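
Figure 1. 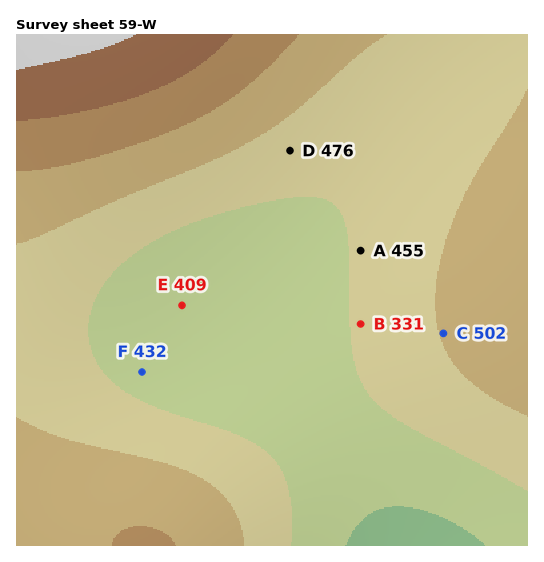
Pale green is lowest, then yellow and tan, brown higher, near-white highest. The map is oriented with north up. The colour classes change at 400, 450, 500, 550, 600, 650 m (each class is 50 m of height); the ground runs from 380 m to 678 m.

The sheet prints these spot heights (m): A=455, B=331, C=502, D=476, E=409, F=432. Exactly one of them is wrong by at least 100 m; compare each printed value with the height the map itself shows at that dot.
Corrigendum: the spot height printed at B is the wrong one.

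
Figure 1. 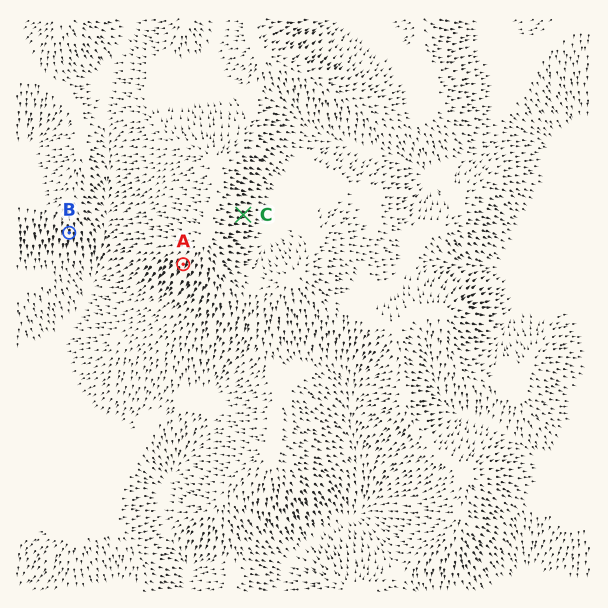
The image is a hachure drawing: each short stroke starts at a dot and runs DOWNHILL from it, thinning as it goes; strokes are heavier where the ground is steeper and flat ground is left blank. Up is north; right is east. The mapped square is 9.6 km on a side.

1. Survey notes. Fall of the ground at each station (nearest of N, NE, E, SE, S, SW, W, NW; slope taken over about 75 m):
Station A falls SW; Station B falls S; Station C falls E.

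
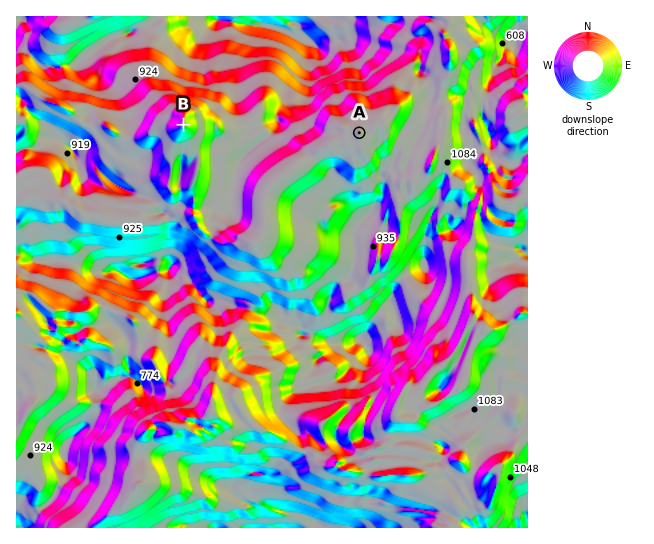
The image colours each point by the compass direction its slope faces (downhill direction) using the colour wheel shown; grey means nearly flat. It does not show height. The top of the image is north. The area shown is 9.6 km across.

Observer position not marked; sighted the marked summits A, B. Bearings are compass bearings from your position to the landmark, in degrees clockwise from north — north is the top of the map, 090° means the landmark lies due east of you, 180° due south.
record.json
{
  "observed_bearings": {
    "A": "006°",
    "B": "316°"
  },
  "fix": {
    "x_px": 343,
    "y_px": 290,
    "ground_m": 920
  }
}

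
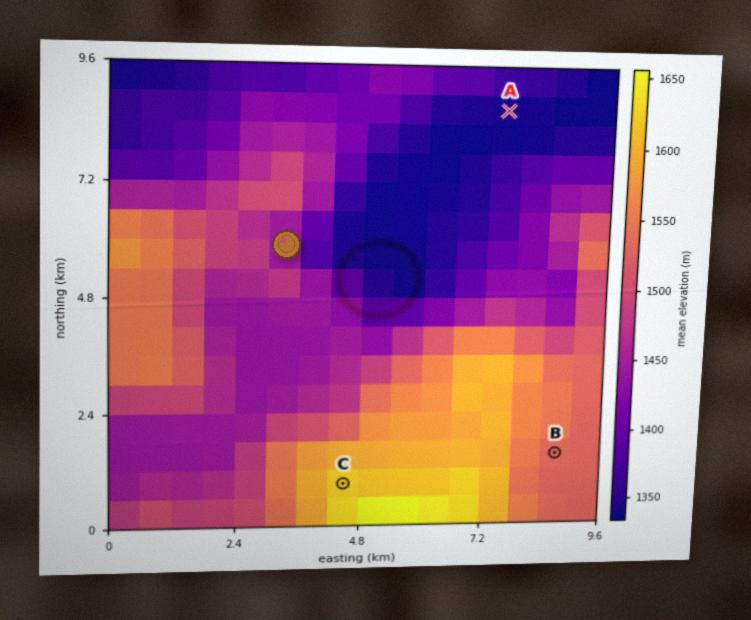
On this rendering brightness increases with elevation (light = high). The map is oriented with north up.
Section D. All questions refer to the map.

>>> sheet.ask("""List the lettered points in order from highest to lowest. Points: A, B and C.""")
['C', 'B', 'A']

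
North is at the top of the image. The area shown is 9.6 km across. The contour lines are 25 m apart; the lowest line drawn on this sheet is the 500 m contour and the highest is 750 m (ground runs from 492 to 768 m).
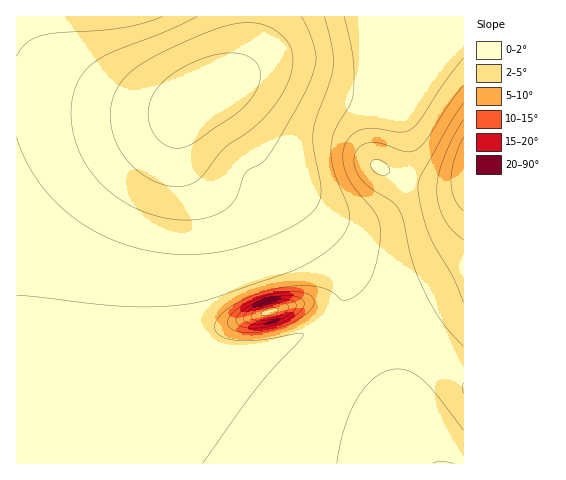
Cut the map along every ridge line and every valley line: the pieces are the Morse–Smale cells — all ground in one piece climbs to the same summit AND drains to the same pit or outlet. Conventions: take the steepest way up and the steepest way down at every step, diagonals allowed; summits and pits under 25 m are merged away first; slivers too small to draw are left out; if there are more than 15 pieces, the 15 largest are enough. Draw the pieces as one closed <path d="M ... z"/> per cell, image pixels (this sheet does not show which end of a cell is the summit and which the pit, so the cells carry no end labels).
<path d="M33 98l-17 0 1 366 447-1 0-84-44-43-44-34-20-19-61-79-19-21 63 90 5 13-2 18-14 15-17 12-20 9-32 10-24 3-24-1-18-7-9-9-6-13-3-22 0-44 4-48-2-71 4-15 11-18-19 7-30 0z"/><path d="M463 16l-446 0-1 81 41 3 86 12 30 0 22-9-12 15-6 20 2 71-4 48 0 44 2 18 7 17 9 9 9 5 19 3 32-2 38-11 32-17 19-19 2-18-10-20-46-66-22-27-38-58-18-21 39-20 10-2 20 0 18 5 44 17 23 5 22 1 9-5 9-13 16-30 8-24 9 1 17-8 9-1z"/><path d="M463 20l-9 1-17 8-9-1-8 24-16 30-12 16-6 2-22-1-23-5-44-17-18-5-20 0-10 2-39 20 18 21 40 60 27 29 61 79 20 19 44 34 43 43z"/>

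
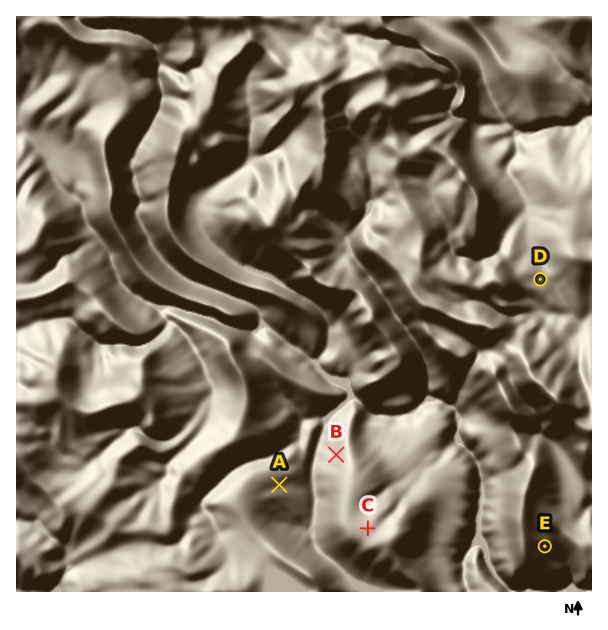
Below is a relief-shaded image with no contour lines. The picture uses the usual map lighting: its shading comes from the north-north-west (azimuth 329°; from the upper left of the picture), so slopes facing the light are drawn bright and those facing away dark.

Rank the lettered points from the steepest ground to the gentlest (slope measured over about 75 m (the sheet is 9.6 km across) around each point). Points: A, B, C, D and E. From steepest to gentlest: B E A D C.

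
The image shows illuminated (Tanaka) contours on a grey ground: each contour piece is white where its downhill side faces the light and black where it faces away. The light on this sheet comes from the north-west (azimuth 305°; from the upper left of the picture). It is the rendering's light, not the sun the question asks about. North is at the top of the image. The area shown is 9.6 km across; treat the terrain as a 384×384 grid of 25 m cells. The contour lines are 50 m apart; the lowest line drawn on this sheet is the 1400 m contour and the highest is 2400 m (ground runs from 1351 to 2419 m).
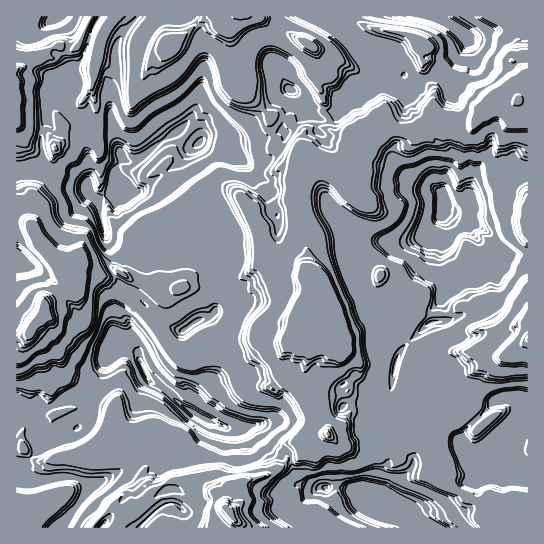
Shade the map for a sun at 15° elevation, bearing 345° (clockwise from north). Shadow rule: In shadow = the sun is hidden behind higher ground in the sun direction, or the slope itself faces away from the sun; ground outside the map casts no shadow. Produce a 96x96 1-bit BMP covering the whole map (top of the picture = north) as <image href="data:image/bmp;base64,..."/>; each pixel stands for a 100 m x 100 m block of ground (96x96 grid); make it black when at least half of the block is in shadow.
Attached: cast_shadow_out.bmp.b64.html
<image width="96" height="96" href="data:image/bmp;base64,Qk2+BAAAAAAAAD4AAAAoAAAAYAAAAGAAAAABAAEAAAAAAIAEAAATCwAAEwsAAAIAAAAAAAAA////AAAAAAAHwYcAAeAAAAN/3gAD4MOAA4AAA///+AAB4EDAAgnAD///+AAA8ABhABnAH////AAAcAA/AA/gf////AAAOAAMAA/z////4AAAHAAAAA/3////4AAADwAcAA//////AAAHn8AAAB/////8EAAP/+AAAAP////AEAAf/+AAAAB////AAABv/OAAAAAf//3gAADgAAAAAAAf/5xgAYDgAAAAAAAAPwBwO8BPAAAAAAAQOQAgP+AP4AAAAAAgeQAAf/MP+AAAAAAAcAAAf/8f+AAAAP4AAAAAf/8//AAAH//AAwAAOf8//AAAf//gAYAADP8//AAA///4AcAABj9//AAB///4AcAAAx9//gAD/n/4D8AAAf9//gAH/PnwH8AAAf///wAH+MPwD+AAAf///4Af/wPgH+AAA////8A//wAA/+AAA////8D//gAH/+AAB////8D//gQf/+IAD////+H//g4//+IAGz///+f8HA4//8MAHD9////4AAx//wMAPDJ////wAAA8wwEAMAD////wAAAAAUGAAAD////gAAAAAUCAAAE////AAAAAAMBgAAAf7//DAAAAAAAwBwAPf/+HwAAAAAAYAAQHf/8H8AAAAAAfgAAAf/8B+AAAAAAP4AAAf/4A/AAAAAAEEAAAP/g/PAAAAAAGAAAAf/QnhAAAAAAGAAAAD+4DwAAAAAACAAAAB/8AwAQAAAwCAAAAB/4AAAgAABwAAAACBvwAABgAAAwAAAAOBjAAABgAAAAAAAB+BgAAAAAAAAAAAAB8AAAAAAAAAAAAAAB4AAAAAAAAAAAAAAz4AAAAAAAAAAeAAA/wAAAAAAAAEB/gAB2AAAAAAAAAAD/zgBsAAAAAAAAAAP//4BIAAAAAAAAAAf///AAAAAAAACAAA////wAAAAAAACAAB/3//wAAAAAAAEAAD/zf/wABISAAAACAf5jf/wAAI/AAAIAA/gBf/4AAL/AAAAAA+AB//4AAf/AAAAIA8AD//8AAf/GAAAAA8Bn//8AA//OAAAAA4B3///Mw//wAAACAAB////9x//jAAACAAB////95//PgAAAAAB/////7///4AAAAAB/////73///4CAAAB/////5zv//8CAAAA/////4xP//8GAAAA+///94AH//+HAAAAOB5//YAO//+PCAAAEAB//4AP//+f3AAAAAB//oAP//+/3AAAAAA/BIAff///zAIAAAAeBIB+f///wAcAAAAABMD+f///wA/AAAAABYD8H///wB/AAAAAJMB8D/+wABvgAAAABeB8B/+gI7vgAAAABfg8Af+AP/PwAAAABPwcD/+AP+PwAMAABP+cD/+AP8zwAOAADf+MD/+AP9xwCfAAAP+MB/+Af/xgAPAAQD+OAf+Of/wAAnAAAA+GAH+//3wAH+gAAAHGADw//vwAf2gAAADHABx/8MAA/ADAAABHAB7/8IAB+AHsAABDgA//8AAD8AH8AABjgAeD8AAHAAP+AMAhwAMD8AAAAAO8AMAw4AAHMAAAAAcwA="/>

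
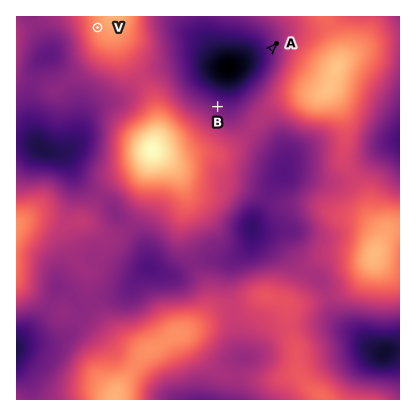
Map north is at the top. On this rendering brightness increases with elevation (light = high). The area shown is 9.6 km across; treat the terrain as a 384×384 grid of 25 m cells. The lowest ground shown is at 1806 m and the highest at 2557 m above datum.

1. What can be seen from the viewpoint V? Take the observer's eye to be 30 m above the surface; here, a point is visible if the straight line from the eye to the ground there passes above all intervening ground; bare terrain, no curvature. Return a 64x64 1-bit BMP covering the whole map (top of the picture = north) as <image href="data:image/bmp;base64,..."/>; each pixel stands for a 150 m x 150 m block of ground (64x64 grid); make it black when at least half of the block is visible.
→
<image width="64" height="64" href="data:image/bmp;base64,Qk0+AgAAAAAAAD4AAAAoAAAAQAAAAEAAAAABAAEAAAAAAAACAAATCwAAEwsAAAIAAAAAAAAA////AAAAAAD+B4AAAAAAAP+P4AAAAAAAf//gAAAAAAA//+AAAAAAAB//4AAAAAAAD//wAAAAAAAD//AAAAAAAAH/+AAAAAAAAP/+AAAAAAAA//+AAAAAAAB//8AAAAAAAD//gAAAAAAAP/8AAAAAAAH//gAAAAAAA//4AAAAAAABn/AAAAAAAAAP4AAAAAAAAAOAAAAABgAAAQAAAAAHgGAAAAAAAA+A4A4AAAAAD8DADwAAAAAfwMAGAAAAAB/gAAYAAAAAP+AAAwAAAAB/8AADgAAAAH/4AAOAAAAAP/gAA4AAAAA//MOHgAAAAH/8//8AAAAAf/7//wAAAAD////+AAAAAP////4AAAAB/////gAAAAH////+AAAAAP/8//wAAAAA//j//gAAAAA/8P//AAAAAB+A//+AAAAAHgD//8AAAAAOAP//8AAAAA4A///8AGAABgDz//4D+AACAOH//wP4AAAAwf//x8AAAADB////AAAAAMP///wAAAAAx///+AAAgADj///gAAGAAPPwD8AAA8AA//AHAAAD4AD/8AAAAAHwAP/gAAAAAPAA/+AAAAAAeAD/4AAAAAAYAP/AAAAAAAAA/8AAAAAAAAD/wAAAAAAAAP+AAAAAAAAA/wYAAAAAAAD/jwAAAAAAAP//AAAAAAAA//8AAAAAAAD//wAAAAAAAA=="/>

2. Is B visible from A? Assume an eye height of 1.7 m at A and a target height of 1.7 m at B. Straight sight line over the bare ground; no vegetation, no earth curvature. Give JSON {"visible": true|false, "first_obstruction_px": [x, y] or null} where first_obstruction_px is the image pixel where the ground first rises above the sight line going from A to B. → {"visible": true, "first_obstruction_px": null}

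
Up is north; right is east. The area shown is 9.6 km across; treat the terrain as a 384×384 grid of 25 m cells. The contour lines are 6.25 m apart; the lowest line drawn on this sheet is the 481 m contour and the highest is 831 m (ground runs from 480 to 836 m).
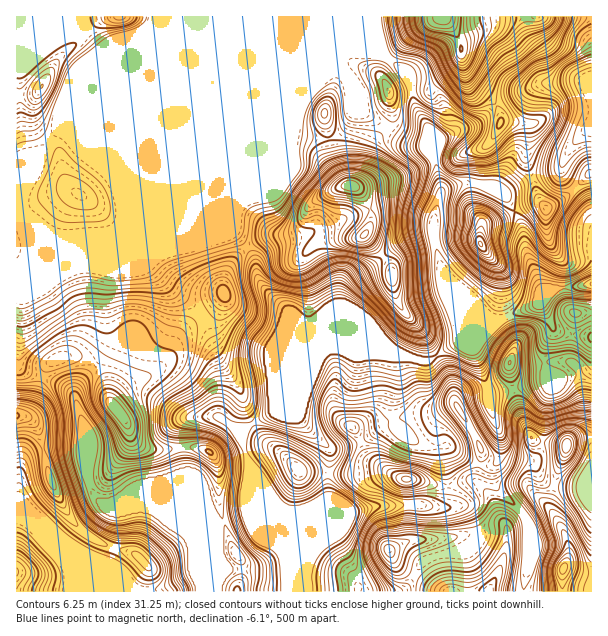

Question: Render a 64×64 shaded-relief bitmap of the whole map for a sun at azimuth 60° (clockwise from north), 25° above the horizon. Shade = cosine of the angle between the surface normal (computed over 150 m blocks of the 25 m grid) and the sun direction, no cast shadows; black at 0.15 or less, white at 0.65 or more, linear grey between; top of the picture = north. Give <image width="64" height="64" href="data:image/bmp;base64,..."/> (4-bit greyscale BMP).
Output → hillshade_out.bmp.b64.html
<image width="64" height="64" href="data:image/bmp;base64,Qk12CAAAAAAAAHYAAAAoAAAAQAAAAEAAAAABAAQAAAAAAAAIAAATCwAAEwsAABAAAAAAAAAAAAAAABEREQAiIiIAMzMzAERERABVVVUAZmZmAHd3dwCIiIgAmZmZAKqqqgC7u7sAzMzMAN3d3QDu7u4A////AJqqmYiIiId4m9uYh5q6qYiGZniGRGdneJmYmrqGMmmpmqqpiIiIdnm8yoiIiqqpiHZmeHU0aIeJmpiKu5Yiaaqru6mIiIdmes3JiIiJq7mIh2eIYySJmImZmHm7liJqu7vLqIiIdmebzbmIh4q7uYiHd4dCJpqYiZmIeKunM2q8zLqYh3d3ibzcuYiHnMuoiIiIhjJIqYiIiIh3q6hTWc27qYh2eaqrzcuoiIi9uYiIiIh1M2mpmZmIiHebqEJazaqYhmi8y6vMupiIicyYiIiIiHVEiqqqqpmYd5unMmvdmYdmjO7KqruYiIiK24iIiIiIhlaKqruqmZh3m6UknNyIdle+7KmZmYiIiJvKiIiIiIiHZ4maqpmZh3irczasy4hlWu/JiIiIiIiIm8mIiHeIiIZWd3iIiIh3eahDaby6d1R8/qiIiIiIiIibuYiGZ4iHVEZlVnd3h3eJhUaKu6l2Ra/8h4iIiIiIh4u5iGVXiYVEZlRWeIiHeIhkaJmqmHZHz+uHeIiIiIiGi8qHVGeZhlZ2VWiqqYeJmGZ5iJqYdljv2nZ3d3eIh2WMyoZVaKqXZ3Zoq8y5iImYdnh3iZlmau/JdmZmd4h2Ra3adVaKu6dmd5q8u6mIeJl2Z3VpqmZ77rl2VWeJmHZp3tlmaKu7l1Z5q7qpmYZXqnVXdVm7ZnvtuXVEaauqmazuuGeKu7l1RomqqYiIdVnLY0eGasxni925dCR6vLu7zdyXeau7l1RXmqmIh4dUbNpBSaiLzHic3bhSJYvMy7u7qYiau6l1RHmqmYh3dkWe2CJ8yZvMmb3ttzE3rMy6qZmHeJupiGRXmqqZiId1R862Nb7amrurze2lImq7u6mIiHZoq5iIZWiqmZmIh2Vq3ZZYztqZqrvN3IQ1m7qpmIiIdmm7mIh1eamZmZiIZYzclnnNyoiau7u6dVeaqZmIiJh3isuYiHZ5qZmamJl2nNuGebypiImZmZh2aJmZiIiZmHeby5iIh3mpmZqYmXes23Vpu5iIiYiIiHd4mZmIiZmZiKzLmIiHeaqZmZmZeL3JVGrLmIeJd3iIiImZmYiJmZmJvMqIiIiJqZmZmZiJvLhUa9yYiKuIiIiZmZmIiImZmZq8uoiIiImYiIiHZ4q7l1Rq3Kmau4iIiZmZiIiIiZmYmru5iIiIiIiIh1NGq7mHZWrdupqqmIiImZmIiImZmZiaq6mYiIiIiIh0EUnMqYh2ad26iJmYiIiJmYiImZmZmImqqqmIiIiIiEACjf2oiIiJzLl3iJiIiImZiImZmZmIiJq7uYiIiIiFABff/aiIiJq7p2eIiIiIiZmZmZmZiId4m8y5h3iIh0AAW//7mIh3iaqGaJqIiIiJmZmZqZiId3ms3KdVaIh0EAOd/9qIh2eJqoeKu4iIiImZmZmZiId3ic3aZDRoh1IAJq7/yYh2Vnm6iIqriIiIiZmZmZiIiIiKzbYyNXiHQhJHvv/Jh1Q0erqGaJmIiIiJmYiIiIiIiJq8lCJGiIdCI1i//7h1IRWtyWRXiIiIiIiIiIiIiIiJmbqENGeIhkI0ac//t1IAOe63RGmZiIiIiIiIiIiIiImZmXVFZ4h1MkaK3/6mMAKO/ZU1m6qIiIiIiIiIiIiIiImIZVZniHVEaKzf/pUQFt/bhEi7qYiIiIiIiIiIiIiIiIdlZneIdmaKvO/8hCFJ3cpzWcupiIiIiIiIiIiIiIiIh2d3d4h3d4rN7+uFM1i8ymNau6mIiIiIiIiIiIiIiIiHeIdmd3d3ec3v24UzWc3JVGm7qYiIiIiJmYiIiIiIiIiJh1V3ZmZ5ze7LhTR73bdVerupiIiIiJmYiIiIiIiIiImHVWZmZnrN3cuWVpvLllaaupmIiIiJmZiIiIiIiIiIiIdlVVZnm8zMzKdXmph2V6upiIiIiImZmIiIiIiIiIiIiHZVV4q8zMzcplaIh2Zou6h3iIiImZmIiIiIiIiIiIiIh1Vnm8zM3dyVRmZmZnm7l3eIiImZmIiIiIiIiIiIiIiHVnirzN3d3IRFVWd2ebuXd4iIiZiIiIiIiIiIiIiIiIdniau8zMzLdEZmeIeJqpiIiIiJiIiIiIiIiIiIiIiIh3iZqqqqu7mGVmeJmHmqqZmIiJiIiIiIiIiIiIiIiIiHd4mZmZmaqYZmZniYeJqpmYiJmIiIiIiIiIiIiIiIiIdmiamZiJq5ZWZVZ5iImrqZeImYiIiIiIiIiIiIiIiIh2aKqZh4m6dFZUVnmpmru5l3iZiIiIiIiIiIiIiIiIiHZpuph2erhVdSNnirqqvMqXeKmIiIiIiIiIiIiIiIiIh3m6iGaKp1diFYibu6q8ypd4qpiIiIiIiIiIiIiIiIiIiamHZound0Anmau6qqu6mHiqqIiIiIiIiIiIiIiIiIiImYdnrJd1EDiqqqqZq7mIiJqpiIiIiIiIiIiIiIiIiIiIh3m7h2MASaqpmZiaqIiIiamIiIiIiIiIiIiIiIiIiIiIiqh2QQBqupiJiImYiIiImZiIiIiIiIiIiIiIiIiIiIiZdlQgAnq6mImIiZiIiIiImYiIiIiIiIiIiIiIiIiIiIhUMgAEirqYmYiaqZiIiIiIiIiIiIiIiIiIiIiIiIiIh0IQATaaqZmZiJq6mIiIiIh3eIiIiIiIiIiIiIiIiIiGMQAlaKqpmZh4m7qYiIiIh3ZnmYiIiIiIiIiIiIiIiIYxADZ5u6mZmHirup"/>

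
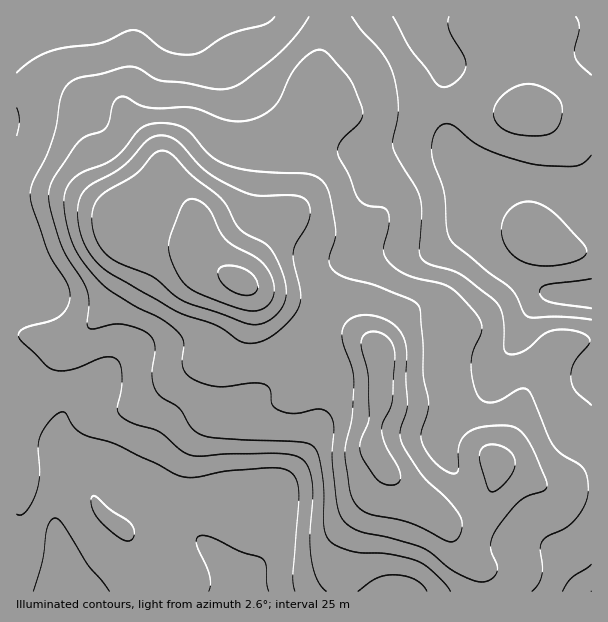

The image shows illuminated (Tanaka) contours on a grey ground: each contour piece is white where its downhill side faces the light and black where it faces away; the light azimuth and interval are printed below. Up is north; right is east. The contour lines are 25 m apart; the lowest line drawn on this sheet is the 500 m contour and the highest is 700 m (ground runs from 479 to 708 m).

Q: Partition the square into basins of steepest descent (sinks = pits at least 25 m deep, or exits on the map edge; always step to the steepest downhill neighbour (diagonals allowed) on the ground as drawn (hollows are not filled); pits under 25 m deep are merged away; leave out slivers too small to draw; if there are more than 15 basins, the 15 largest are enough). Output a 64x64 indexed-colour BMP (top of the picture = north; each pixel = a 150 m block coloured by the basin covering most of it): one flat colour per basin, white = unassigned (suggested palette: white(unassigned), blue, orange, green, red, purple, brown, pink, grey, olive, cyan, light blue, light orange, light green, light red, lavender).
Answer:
<image width="64" height="64" href="data:image/bmp;base64,Qk12CAAAAAAAAHYAAAAoAAAAQAAAAEAAAAABAAQAAAAAAAAIAAATCwAAEwsAABAAAAAAAAAA////ALR3HwAOf/8ALKAsACgn1gC9Z5QAS1aMAMJ34wB/f38AIr28AM++FwDox64AeLv/AIrfmACWmP8A1bDFAEREREREREQzMzMzMzMzMzMzM0REREREREREVVVVVVVVRERERERERDMzMzMzMzMzMzMzRERERERERERVVVVVVVVERERERERDMzMzMzMzMzMzMzNERERERERERVVVVVVVVUREREREREMzMzMzMzMzMzMzMzRERERERERVVVVVVVVVREREREREQzMzMzMzMzMzMzMzNERERERERFVVVVVVVVVERERERERDMzMzMzMzMzMzMzM0RERERERFVVVVVVVVVURERERERDMzMzMzMzMzMzMzMzNERERERFVVVVVVVVVVRERERERDMzMzMzMzMzMzMzMzM0REREREVVVVVVVVVVVERERERDMzMzMzMzMzMzMzMzMzNEREREERVVVVVVVVVURERERDMzMzMzMzMzMzMzMzMzM0REREERERVVVVVVVVREREREMzMzMzMzMzMzMzMzMzMzNERBERERFVVVVVVVVEREREMzMzMzMzMzMzMzMzMzMzM0RBERERERVVVVEREUREREQzMzMzMzMzMzMzMzMzMzMzNBERERERFVVRERERRERERDMzMzMzMzMzMzMzMzMzMzMxEREREREVURERERFEREREMzMzMzMzMzMzMzMzMzMzMzEREREREREREREREUREREQzMzMzMzMzMzMzMzMzMzMzERERERERERERERERREREREMzMzMzMzMzMzMzMzMzMzMRERERERERERERERFEREREQzMzMzMzMzMzMzMzMzMzMxEREREREREREREREURERERDMzMzMzMzMzMzMzMzMzMzERERERERERERERERREREREQzMzMzMzMzMzMzMzMzMzMRERERERERERERERFERERERERDMzMzMzMzMzMzMzMzMxEREREREREREREREURERERERERDMzMzMzMzMzMzMzMzERERERERERERERERREREREREREQzMzMzMzMzMzMzMzMRERERERERERERERFEREREREREREMzMzMzMzMzMzMzMxEREREREREREREREUREREREREREREMzMzMzMzMzMzMzERERERERERERERERREREREREREREREMzMzMzMzMzMzMRERERERERERERERFEREREREREREREREMzMzMzMzMzMxEREREREREREREREURERERERERERERERDMzMzMzMzMzERERERERERERERERIiIiJEREREREREREQzMzMzMzMxEREREREREREREREREiIiIiRERERERERERDMzMzMzMRERERERERERERERERESIiIiIkREREREREREQzMzMzERERERERERERERERERERIiIiIiJERERERERERDMzMxEREREREREREREREREREREiIiIiIkREREREREREMzERERERERERERERERERERERESIiIiIiJEREREREREQxERERERERERERERERERERERERIiIiIiIiREREREREQREREREREREREREREREREREREREiIiIiIiJEREREREIiERERERERERERERERERERERERESIiIiIiIiREREREIiIRERERERERERERERERERERERERIiIiIiIiJEREREIiIiEREREREREREREREREREREREREiIiIiIiIkREQiIiIiIRERERERERERERERERERERERESIiIiIiIiIiIiIiIiIiERERERERERERERERERERERERIiIiIiIiIiIiIiIiIiIhEREREREREREREREREREREREiIiIiIiIiIiIiIiIiIiIRERERERERERERERERERERESIiIiIiIiIiIiIiIiIiIhERERERERERERERERERERERIiIiIiIiIiIiIiIiIiIiEREREREREREREREREREREREiIiIiIiIiIiIiIiIiIiIRERERERERERERERERERERESIiIiIiIiIiIiIiIiIiIhERERERERERERERERERERERIiIiIiIiIiIiIiIiIiIiEREREREREREREREREREREREiIiIiIiIiIiIiIiIiIiIRERERERERERERERERERERESIiIiIiIiIiIiIiIiIiIhERERERERERERERERERERERIiIiIiIiIiIiIiIiIiIiEREREREREREREREREREREREiIiIiIiIiIiIiIiIiIiIhERERERERERERERERERERESIiIiIiIiIiIiIiIiIiIiIRERERERERERERERERERERIiIiIiIiIiIiIiIiIiIiIiEREREREREREREREREREREiIiIiIiIiIiIiIiIiIiIiIRERERERERERERERERERESIiIiIiIiIiIiIiIiIiIiIhERERERERERERERERERERIiIiIiIiIiIiIiIiIiIiIiEREREREREREREREREREREiIiIiIiIiIiIiIiIiIiIiIRERERERERERERERERERESIiIiIiIiIiIiIiIiIiIiIhERERERERERERERERERERIiIiIiIiIiIiIiIiIiIiIiIREREREREREREREREREREiIiIiIiIiIiIiIiIiIiIiIhERERERERERERERERERESIiIiIiIiIiIiIiIiIiIiIiERERERERERERERERERERIiIiIiIiIiIiIiIiIiIiIiIREREREREREREREREREREiIiIiIiIiIiIiIiIiIiIiIiERERERERERERERERERESIiIiIiIiIiIiIiIiIiIiIiIRERERERERERERERERER"/>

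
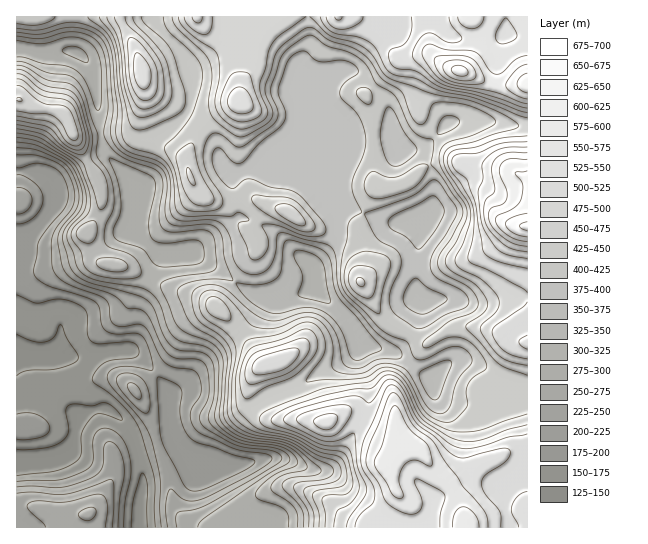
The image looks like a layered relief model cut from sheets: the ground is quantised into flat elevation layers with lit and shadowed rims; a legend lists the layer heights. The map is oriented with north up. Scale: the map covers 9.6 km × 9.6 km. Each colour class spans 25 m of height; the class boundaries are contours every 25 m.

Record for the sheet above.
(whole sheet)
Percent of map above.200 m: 88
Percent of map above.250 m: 81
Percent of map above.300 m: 75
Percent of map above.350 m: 66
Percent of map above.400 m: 49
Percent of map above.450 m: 29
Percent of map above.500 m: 18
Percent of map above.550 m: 7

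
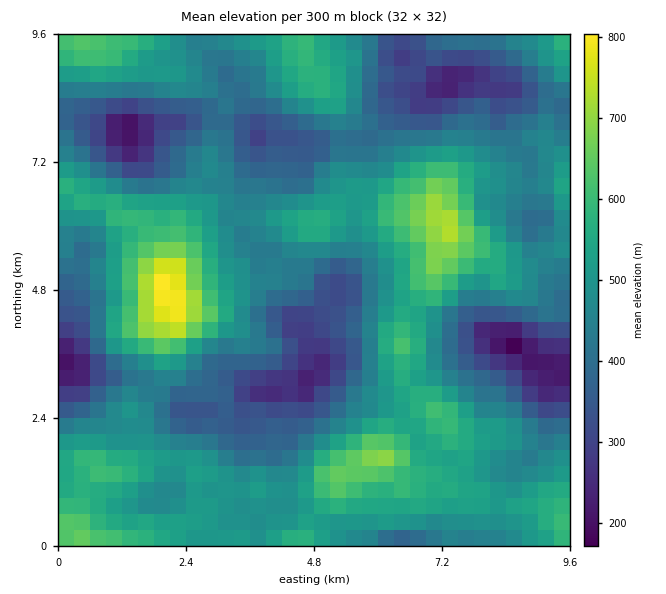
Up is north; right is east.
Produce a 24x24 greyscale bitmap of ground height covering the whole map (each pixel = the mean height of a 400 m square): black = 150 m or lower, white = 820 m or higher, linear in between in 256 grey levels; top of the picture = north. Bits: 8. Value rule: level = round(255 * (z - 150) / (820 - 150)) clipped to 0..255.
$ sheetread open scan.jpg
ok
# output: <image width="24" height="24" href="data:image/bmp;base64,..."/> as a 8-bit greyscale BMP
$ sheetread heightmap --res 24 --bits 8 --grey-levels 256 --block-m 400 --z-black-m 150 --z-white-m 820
<image width="24" height="24" href="data:image/bmp;base64,Qk12BgAAAAAAADYEAAAoAAAAGAAAABgAAAABAAgAAAAAAEACAAATCwAAEwsAAAABAAAAAAAAAAAAAAEBAQACAgIAAwMDAAQEBAAFBQUABgYGAAcHBwAICAgACQkJAAoKCgALCwsADAwMAA0NDQAODg4ADw8PABAQEAAREREAEhISABMTEwAUFBQAFRUVABYWFgAXFxcAGBgYABkZGQAaGhoAGxsbABwcHAAdHR0AHh4eAB8fHwAgICAAISEhACIiIgAjIyMAJCQkACUlJQAmJiYAJycnACgoKAApKSkAKioqACsrKwAsLCwALS0tAC4uLgAvLy8AMDAwADExMQAyMjIAMzMzADQ0NAA1NTUANjY2ADc3NwA4ODgAOTk5ADo6OgA7OzsAPDw8AD09PQA+Pj4APz8/AEBAQABBQUEAQkJCAENDQwBEREQARUVFAEZGRgBHR0cASEhIAElJSQBKSkoAS0tLAExMTABNTU0ATk5OAE9PTwBQUFAAUVFRAFJSUgBTU1MAVFRUAFVVVQBWVlYAV1dXAFhYWABZWVkAWlpaAFtbWwBcXFwAXV1dAF5eXgBfX18AYGBgAGFhYQBiYmIAY2NjAGRkZABlZWUAZmZmAGdnZwBoaGgAaWlpAGpqagBra2sAbGxsAG1tbQBubm4Ab29vAHBwcABxcXEAcnJyAHNzcwB0dHQAdXV1AHZ2dgB3d3cAeHh4AHl5eQB6enoAe3t7AHx8fAB9fX0Afn5+AH9/fwCAgIAAgYGBAIKCggCDg4MAhISEAIWFhQCGhoYAh4eHAIiIiACJiYkAioqKAIuLiwCMjIwAjY2NAI6OjgCPj48AkJCQAJGRkQCSkpIAk5OTAJSUlACVlZUAlpaWAJeXlwCYmJgAmZmZAJqamgCbm5sAnJycAJ2dnQCenp4An5+fAKCgoAChoaEAoqKiAKOjowCkpKQApaWlAKampgCnp6cAqKioAKmpqQCqqqoAq6urAKysrACtra0Arq6uAK+vrwCwsLAAsbGxALKysgCzs7MAtLS0ALW1tQC2trYAt7e3ALi4uAC5ubkAurq6ALu7uwC8vLwAvb29AL6+vgC/v78AwMDAAMHBwQDCwsIAw8PDAMTExADFxcUAxsbGAMfHxwDIyMgAycnJAMrKygDLy8sAzMzMAM3NzQDOzs4Az8/PANDQ0ADR0dEA0tLSANPT0wDU1NQA1dXVANbW1gDX19cA2NjYANnZ2QDa2toA29vbANzc3ADd3d0A3t7eAN/f3wDg4OAA4eHhAOLi4gDj4+MA5OTkAOXl5QDm5uYA5+fnAOjo6ADp6ekA6urqAOvr6wDs7OwA7e3tAO7u7gDv7+8A8PDwAPHx8QDy8vIA8/PzAPT09AD19fUA9vb2APf39wD4+PgA+fn5APr6+gD7+/sA/Pz8AP39/QD+/v4A////ALq4raOck4qHioOVnox/eWVganZxdX+Oo7KnlYyFh4yHf4B/i5SRj5WQioeLho6Yp52gmIt6eYqFg4t/jayxpJ+km5qUi4eVnJqqq6CNhZCGdnx0hrS+vrimnpeNe3V7iJWdkI6Hf35sW1lZb5OuwcSmk5iThXlvd3N5e313XFRUSk1UVGmCl5+XoaiUjoBkYUpZdYJwTklPRD89OkpoeYmZrKF9cmM9PSg3V2prZFtYPCkqIDVTc46cknpjWz8iHxQsVW+GiWtVUlBALCRAapSfgmFNNyYXGiNHhKS8vJZzdGtQMzRGaqKrgFo2GAwoLkFUkbvd7cqjgGA+NkBNbZeehVw9MThPVExahbTq9tGjhmhVT0FBZIaYn4Jla3VtYldnjLrt8b+Zg3NuaEdDZIKlvKqKlYlzaGhkibDO2reMemtucGlfcIuhx8Ssnoh2d3BqjaOws6OJcHKAk5OAhp2yzdi3lXJleYiKoqeipJV+dXuMmJqMjq6+1dSegGlbeZyckoB7goF4bm9qc4aLjKOzy76RfXJui495XENLXXN1YlpYVXV/fIWfr62VgnRvi25UMB86V2xxU0ZOS1RnYm98hox+c2hwfVlDIBUuPlFkTTpIT1xnYFlbV2dnXGZ0a1RNOzJESU9iWVRneYuEXko+NkRTRkpbXnN4dG92fHZpXm2KnKGOYUM4JyEsMTZVapqjoZOIhnViaXKVpZ6MZ0Y6Oy4vQVBwirK2rqaUgXByfYuZqpeFbUI8U1pcX3GBnA=="/>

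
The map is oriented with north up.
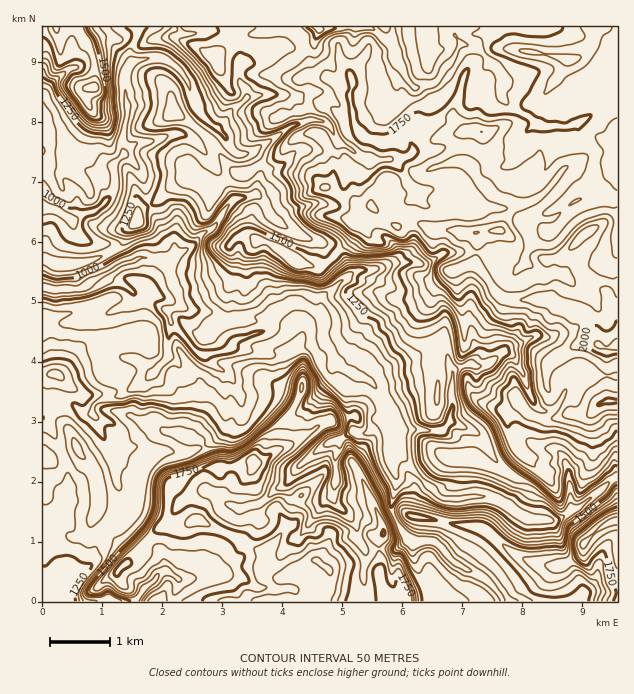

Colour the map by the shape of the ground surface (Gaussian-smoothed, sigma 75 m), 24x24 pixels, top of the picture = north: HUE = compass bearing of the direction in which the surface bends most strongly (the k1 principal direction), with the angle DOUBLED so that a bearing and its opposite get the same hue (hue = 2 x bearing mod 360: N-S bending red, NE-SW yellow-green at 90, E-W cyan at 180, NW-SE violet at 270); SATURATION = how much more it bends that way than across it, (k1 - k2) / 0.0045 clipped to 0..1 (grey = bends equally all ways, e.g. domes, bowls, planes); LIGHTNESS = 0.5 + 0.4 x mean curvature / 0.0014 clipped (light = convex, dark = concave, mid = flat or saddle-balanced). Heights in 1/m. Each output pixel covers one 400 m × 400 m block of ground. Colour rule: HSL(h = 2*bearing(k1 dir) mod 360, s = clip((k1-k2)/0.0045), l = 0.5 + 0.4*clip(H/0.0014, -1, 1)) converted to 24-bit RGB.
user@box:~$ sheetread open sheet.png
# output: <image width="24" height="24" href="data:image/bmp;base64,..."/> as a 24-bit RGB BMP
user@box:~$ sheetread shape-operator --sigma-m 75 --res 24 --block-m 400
<image width="24" height="24" href="data:image/bmp;base64,Qk32BgAAAAAAADYAAAAoAAAAGAAAABgAAAABABgAAAAAAMAGAAATCwAAEwsAAAAAAAAAAAAAbo+NFFes/zWAePsQCnMyxUK+X7F3YXa1tUSOvG1Fi2tTrJ53ZpZYODl0qtmalEfVcYSciaO7pTOHej9Bl3ZKi6BIGiowlbdTin9yMVxCJYh699TkVUW0bIsxZpNkcF9ZX412abyNn4LEp7TGrp7DLlWjre6hdB+XhcuDOw0UiUpDcJqqs8/j0Knr6FZdKKuZjXidnYCkNYRqJ5VK7ZnCn2+MbntbYqOtfMfMzIGdIGxGwpiAr3hjrCamnPJaLQkGPRIJeq58iMu+lOnZV2eHQBdb9tXiLGCiYIhdlmyRhKd5N2NdozI30p57vdHiToiUbU47YLae2ayhKJt3hh5Uo9RMgwCv1Ob30eX6o7Hqv9fkShkmJhwNDjADL3o49Nb1jZxzVWNup8SGWVJ0KDFy7uPBa3A8dztDrKZYE5spz0GGs6IzORdm3vjTCQ85za4+LBAHMDELKh0JckIxfEBer/q7F4IABl0DbbKSVKWMZcCccWCDHo11peCI1Zzw083y6M7tvoVxCCsT67SsAA3X1fDFGw4nkx5Ty6myjI7JfJvUtTCevu/ajCG+2Jd7H2Z6pkGrvua/ajt6j1xnkHRXW30vJ5YbJ2UkuFeS87ze6K3qDEUGCZkAxTFTLSJRVYq9seDjvoK7TxZPyuu8oHRDUyNAma90aDqoUK9lsqlReDCBhaTTrsjYlanMv5uia0ZnHT4ywYFLzY926tP4j5L1OsJsTS5dl1EyXLgMYhIidjVvutaFeIXLpYnNsZ7UlUqBlpZPesdvLM7HTZw0iWZIb0o6lHpWhmmVckRwLVxD/daxGZ5dbShPvUVpYzJyb5+L5NCXERq8nbrl3erNlgyYQrlXW5Wdvqnhw8fidJytYkxanHlvIFAvtY9tg8SnfTeOlrPFdJa71P3OkjCUZz9NakpSTVRqkaKGzadsAK8dGkw/3GxizSuHooxrWXFRb2szjY9hqGaBh2qOjGJ+sMidGdW1axolLnssZn4+jWJSkb0yeitZilpucFlykmWLcqtZYC+C6piTL3kuDCgLdst6zHasr13AoabalKZkeX1TW4tZiIOkyc+2Nxt1pIW7snKMVItGM2lDraiQakWFl192iFdtZoljvqKKHDZI0M5UtleNWp6QV4AyYI48UrZYj4NfwkF3nF3P0ZjZSZGXuIhTJClog05KsIx0rqmAQnBBQUseSz4Zamy3nZfKiKTFrnqjsDOoVM5Cc6uzqbneo6/am8bTn1OqWYGmo30fT40XDSwHwY1Fv6ijUytvl26br4dbl4JKbDBJtV5gve7MBS4WPFgYlDtUdZXB0ZXitJjjddukU2RNeHBDf2hEZ5tiXpCCiNDTo3XV8GTPWnEVSVgZLV5IXCyJ89jrrZHPiMLt1O73xDDP7jW0uop0GXQUJywNLJYTtZkkknFSgphkRKm4snLKsaV0Tndsq4eEZipwkXTY9dbsdMvOKCpWKNoRFqdTy+vCoDo3LAcPkjQndsTLotXRqYvbapPio7bcl7zYq5DQiLvPZ0phNWBO4qXBgFjMdTQfXrM5E08txcOA42bGWzeOsdKOC3NKkacfbydZh0WyeuNHV8GcvY+3b5VtV356g3VedW1Ven1Fu12RrHO9XH1sTX1IgWs9gKm6fLWwS0etQtliYClcypi6m87Ix17RfYvQRFqCa5C02+zuV52sSnma17TPpkCubJRifnNngbyUeVdoX4FRwoKfXH5vj2Rzm3N2kXVlj3hDF2heb5O5r8W8nFZ6SMh7dhsYwlfLLpw5mpNDtmdQVzYfbnsjR45GtFVmu7d2iGZSZ4OAnnqYXZuBpmysgmebclJ9mjNBt+Z7DCB1w7IlTGwaRtZaXB5Lt2+LLqwXCuFEc+mKlCR3m9fRoH7Ca2Sfe3Wkf4HEs7HgY3SrVYhqi3lVc1aBg5ihVylZz8GG1/fUCAwrqm1s2vLZQRFNtW0+Ocuxu7HbvFjZcyq0f8l5eIVhUHBplIW6Xl+WialScnZEjUJhrmuRf5aUZ5F+XotnFjxm2vHw8efaDAgrlr2r1suCNhE40urCSSeId6Q0y5diSayomb2AboeWbZ6PajAfMI82v41+bpCCUV5vko1kpIJzbIJkdHF+RLDcFHgT6taCDBQpZ4gcKgkPeMKww+G1PmR7WZZeXY9Zk1WnnL11tn2HPSd0uZV+V7GZU79blTx4rlJ2V8DJiazTqoS+Xnd4b9DNd9qCkzSMPzW0iV3UaV7fPtA/pFpSjG6YeZqbf76QEUVmv909xlEnUBRaprmSn5+CXz54WKCIY8FzkH5KbV9MpmVfeGaa"/>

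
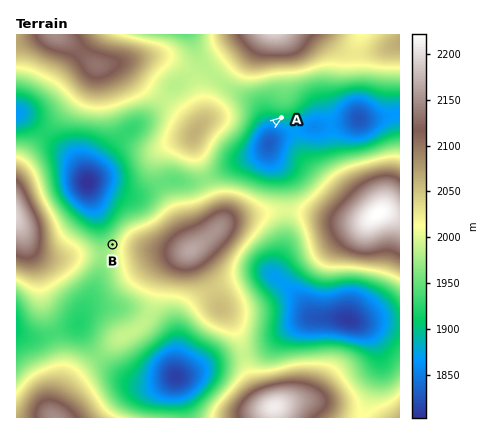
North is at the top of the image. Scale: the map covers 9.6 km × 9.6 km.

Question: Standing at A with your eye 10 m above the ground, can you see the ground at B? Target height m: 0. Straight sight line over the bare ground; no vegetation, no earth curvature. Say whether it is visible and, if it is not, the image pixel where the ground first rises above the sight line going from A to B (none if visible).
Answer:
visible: false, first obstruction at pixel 223 161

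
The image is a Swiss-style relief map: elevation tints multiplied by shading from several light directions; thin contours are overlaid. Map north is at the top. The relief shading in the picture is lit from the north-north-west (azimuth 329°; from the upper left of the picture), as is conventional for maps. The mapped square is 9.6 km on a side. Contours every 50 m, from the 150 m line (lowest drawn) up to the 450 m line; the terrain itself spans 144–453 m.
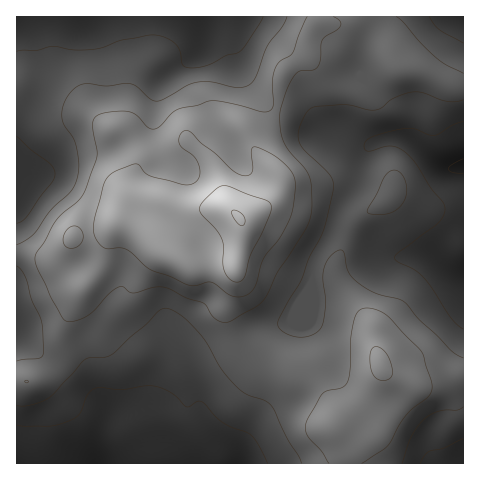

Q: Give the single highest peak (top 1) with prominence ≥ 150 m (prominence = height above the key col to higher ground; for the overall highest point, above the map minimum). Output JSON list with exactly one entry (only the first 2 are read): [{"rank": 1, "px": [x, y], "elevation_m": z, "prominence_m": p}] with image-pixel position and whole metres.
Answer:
[{"rank": 1, "px": [239, 218], "elevation_m": 453, "prominence_m": 309}]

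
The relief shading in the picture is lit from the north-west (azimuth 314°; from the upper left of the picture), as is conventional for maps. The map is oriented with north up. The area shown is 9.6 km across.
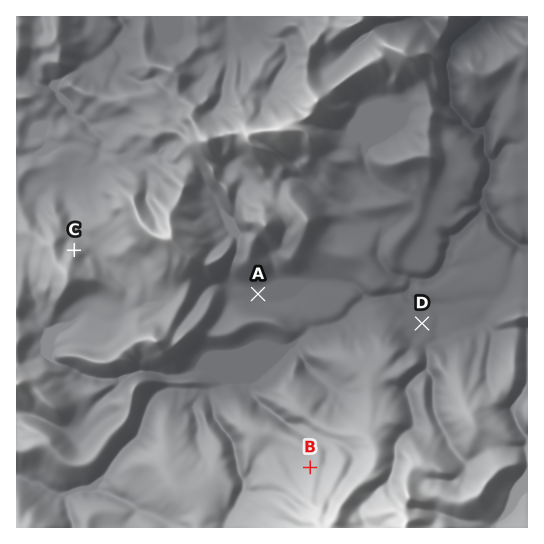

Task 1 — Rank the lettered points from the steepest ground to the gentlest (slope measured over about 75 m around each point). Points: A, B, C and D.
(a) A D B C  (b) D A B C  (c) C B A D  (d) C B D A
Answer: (d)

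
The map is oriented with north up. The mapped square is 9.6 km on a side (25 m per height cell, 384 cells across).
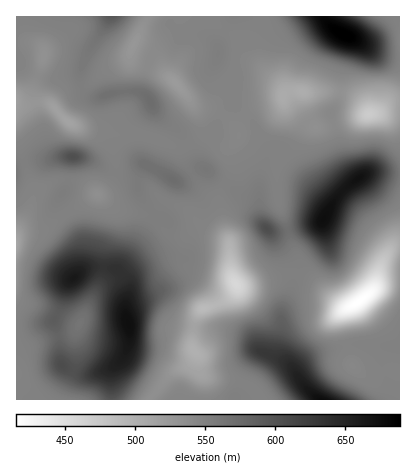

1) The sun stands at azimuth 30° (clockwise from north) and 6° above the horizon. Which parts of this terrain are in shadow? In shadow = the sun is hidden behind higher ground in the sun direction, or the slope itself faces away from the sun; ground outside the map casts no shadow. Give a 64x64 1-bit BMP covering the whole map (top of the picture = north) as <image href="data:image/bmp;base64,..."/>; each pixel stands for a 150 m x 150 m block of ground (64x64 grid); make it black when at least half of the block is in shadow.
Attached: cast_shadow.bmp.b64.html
<image width="64" height="64" href="data:image/bmp;base64,Qk0+AgAAAAAAAD4AAAAoAAAAQAAAAEAAAAABAAEAAAAAAAACAAATCwAAEwsAAAIAAAAAAAAA////AAAAAAAAfgAAAD+AAAB+AAAAfwAAA/4AAAD8AAAHAAAAA/gAAAIAAAAH8AAAAAAAAAfgAAAAAAAAB8AAAAAAAAAHAAAAAAAAAAAAAAAAAAAAAAAAAAAAAAAAAAAAAAAAAAAAAAAAAAAAAAAAAAAAAAAAAAAAAAAAAAAAAAAOAAAAAAAAAB+AAAAAAAAAH4AAAAAAAgAPAAAABgAABAAAAAAPAAAOAAAAAA+AAAYAAAAADwBwAAAAAAAGAfgAAAAAAAQD8AAAAAAAAAPwAAAAAAABg/AAAAAAAAPD4AAAAAAAH8PgAAAAAAANgcAAAAAAAAAAAAAAAAAAAAAAAAAAAAAAAAAAAAAAAAAAAAAAAAAAAAAAAAAAAAAAAAAAAAAAAAAAAAAAAAAAAAAAAAAAAAAAAAAAAcAAAAAAAAABwAAAAAAAAAAAAAAAAAAAAAAAAAAAAAAAAAAAAAAAAAAAAAAAAAAAAAAAAAAAAAAAAAAAAAAAAAAAAAAAAAAAAMAAAAAAAAAAgAAAAAAAAAAAAAAAAAAAAAAAAAAA4AAAAAAAAAP/wAAAAAAAA//gAAAAAAAD//gAAAAAAAP/+AAAAAAAA//4AAAAAAAD//AAAAAAAAP/4AAAAAAAB/+AAAAAAAAH/AAAAAAAAAfwAAAAAAAAB+AAAAAAAAAHwAAAAAAAAAfAAA=="/>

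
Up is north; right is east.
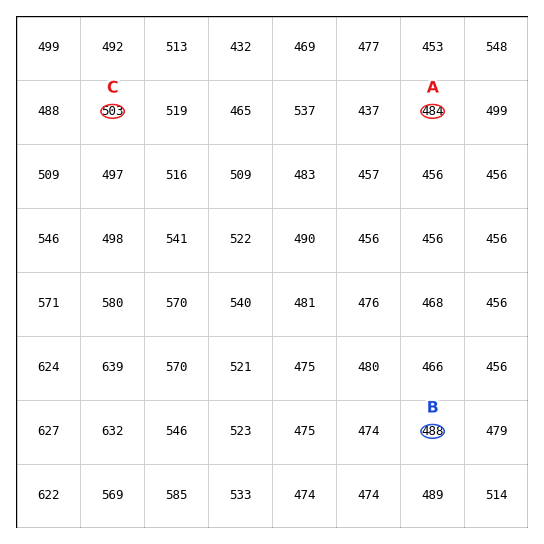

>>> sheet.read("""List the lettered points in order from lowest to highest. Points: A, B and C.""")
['A', 'B', 'C']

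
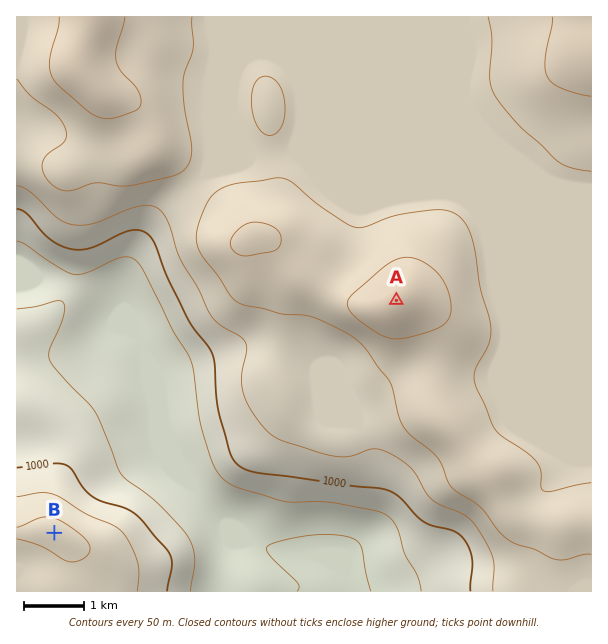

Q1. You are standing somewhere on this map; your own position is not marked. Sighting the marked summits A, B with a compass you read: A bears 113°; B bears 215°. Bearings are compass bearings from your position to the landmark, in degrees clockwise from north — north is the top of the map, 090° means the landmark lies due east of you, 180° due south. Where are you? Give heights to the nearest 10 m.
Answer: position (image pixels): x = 258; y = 242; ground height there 1160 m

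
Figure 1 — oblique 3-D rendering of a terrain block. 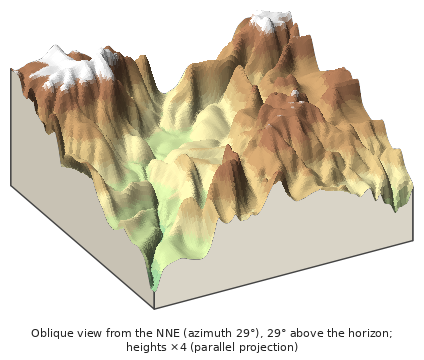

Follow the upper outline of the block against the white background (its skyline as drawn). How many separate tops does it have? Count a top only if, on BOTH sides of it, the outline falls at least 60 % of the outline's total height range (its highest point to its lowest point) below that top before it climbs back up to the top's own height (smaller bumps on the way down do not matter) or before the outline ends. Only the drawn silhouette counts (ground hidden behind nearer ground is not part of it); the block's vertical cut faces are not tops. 0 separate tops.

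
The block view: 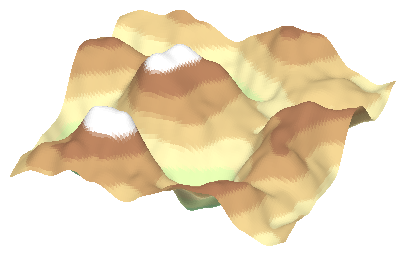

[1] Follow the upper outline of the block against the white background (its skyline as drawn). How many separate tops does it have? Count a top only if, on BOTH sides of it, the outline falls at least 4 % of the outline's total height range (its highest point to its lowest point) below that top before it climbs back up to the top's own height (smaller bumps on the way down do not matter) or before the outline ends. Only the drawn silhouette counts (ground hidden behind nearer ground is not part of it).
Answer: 2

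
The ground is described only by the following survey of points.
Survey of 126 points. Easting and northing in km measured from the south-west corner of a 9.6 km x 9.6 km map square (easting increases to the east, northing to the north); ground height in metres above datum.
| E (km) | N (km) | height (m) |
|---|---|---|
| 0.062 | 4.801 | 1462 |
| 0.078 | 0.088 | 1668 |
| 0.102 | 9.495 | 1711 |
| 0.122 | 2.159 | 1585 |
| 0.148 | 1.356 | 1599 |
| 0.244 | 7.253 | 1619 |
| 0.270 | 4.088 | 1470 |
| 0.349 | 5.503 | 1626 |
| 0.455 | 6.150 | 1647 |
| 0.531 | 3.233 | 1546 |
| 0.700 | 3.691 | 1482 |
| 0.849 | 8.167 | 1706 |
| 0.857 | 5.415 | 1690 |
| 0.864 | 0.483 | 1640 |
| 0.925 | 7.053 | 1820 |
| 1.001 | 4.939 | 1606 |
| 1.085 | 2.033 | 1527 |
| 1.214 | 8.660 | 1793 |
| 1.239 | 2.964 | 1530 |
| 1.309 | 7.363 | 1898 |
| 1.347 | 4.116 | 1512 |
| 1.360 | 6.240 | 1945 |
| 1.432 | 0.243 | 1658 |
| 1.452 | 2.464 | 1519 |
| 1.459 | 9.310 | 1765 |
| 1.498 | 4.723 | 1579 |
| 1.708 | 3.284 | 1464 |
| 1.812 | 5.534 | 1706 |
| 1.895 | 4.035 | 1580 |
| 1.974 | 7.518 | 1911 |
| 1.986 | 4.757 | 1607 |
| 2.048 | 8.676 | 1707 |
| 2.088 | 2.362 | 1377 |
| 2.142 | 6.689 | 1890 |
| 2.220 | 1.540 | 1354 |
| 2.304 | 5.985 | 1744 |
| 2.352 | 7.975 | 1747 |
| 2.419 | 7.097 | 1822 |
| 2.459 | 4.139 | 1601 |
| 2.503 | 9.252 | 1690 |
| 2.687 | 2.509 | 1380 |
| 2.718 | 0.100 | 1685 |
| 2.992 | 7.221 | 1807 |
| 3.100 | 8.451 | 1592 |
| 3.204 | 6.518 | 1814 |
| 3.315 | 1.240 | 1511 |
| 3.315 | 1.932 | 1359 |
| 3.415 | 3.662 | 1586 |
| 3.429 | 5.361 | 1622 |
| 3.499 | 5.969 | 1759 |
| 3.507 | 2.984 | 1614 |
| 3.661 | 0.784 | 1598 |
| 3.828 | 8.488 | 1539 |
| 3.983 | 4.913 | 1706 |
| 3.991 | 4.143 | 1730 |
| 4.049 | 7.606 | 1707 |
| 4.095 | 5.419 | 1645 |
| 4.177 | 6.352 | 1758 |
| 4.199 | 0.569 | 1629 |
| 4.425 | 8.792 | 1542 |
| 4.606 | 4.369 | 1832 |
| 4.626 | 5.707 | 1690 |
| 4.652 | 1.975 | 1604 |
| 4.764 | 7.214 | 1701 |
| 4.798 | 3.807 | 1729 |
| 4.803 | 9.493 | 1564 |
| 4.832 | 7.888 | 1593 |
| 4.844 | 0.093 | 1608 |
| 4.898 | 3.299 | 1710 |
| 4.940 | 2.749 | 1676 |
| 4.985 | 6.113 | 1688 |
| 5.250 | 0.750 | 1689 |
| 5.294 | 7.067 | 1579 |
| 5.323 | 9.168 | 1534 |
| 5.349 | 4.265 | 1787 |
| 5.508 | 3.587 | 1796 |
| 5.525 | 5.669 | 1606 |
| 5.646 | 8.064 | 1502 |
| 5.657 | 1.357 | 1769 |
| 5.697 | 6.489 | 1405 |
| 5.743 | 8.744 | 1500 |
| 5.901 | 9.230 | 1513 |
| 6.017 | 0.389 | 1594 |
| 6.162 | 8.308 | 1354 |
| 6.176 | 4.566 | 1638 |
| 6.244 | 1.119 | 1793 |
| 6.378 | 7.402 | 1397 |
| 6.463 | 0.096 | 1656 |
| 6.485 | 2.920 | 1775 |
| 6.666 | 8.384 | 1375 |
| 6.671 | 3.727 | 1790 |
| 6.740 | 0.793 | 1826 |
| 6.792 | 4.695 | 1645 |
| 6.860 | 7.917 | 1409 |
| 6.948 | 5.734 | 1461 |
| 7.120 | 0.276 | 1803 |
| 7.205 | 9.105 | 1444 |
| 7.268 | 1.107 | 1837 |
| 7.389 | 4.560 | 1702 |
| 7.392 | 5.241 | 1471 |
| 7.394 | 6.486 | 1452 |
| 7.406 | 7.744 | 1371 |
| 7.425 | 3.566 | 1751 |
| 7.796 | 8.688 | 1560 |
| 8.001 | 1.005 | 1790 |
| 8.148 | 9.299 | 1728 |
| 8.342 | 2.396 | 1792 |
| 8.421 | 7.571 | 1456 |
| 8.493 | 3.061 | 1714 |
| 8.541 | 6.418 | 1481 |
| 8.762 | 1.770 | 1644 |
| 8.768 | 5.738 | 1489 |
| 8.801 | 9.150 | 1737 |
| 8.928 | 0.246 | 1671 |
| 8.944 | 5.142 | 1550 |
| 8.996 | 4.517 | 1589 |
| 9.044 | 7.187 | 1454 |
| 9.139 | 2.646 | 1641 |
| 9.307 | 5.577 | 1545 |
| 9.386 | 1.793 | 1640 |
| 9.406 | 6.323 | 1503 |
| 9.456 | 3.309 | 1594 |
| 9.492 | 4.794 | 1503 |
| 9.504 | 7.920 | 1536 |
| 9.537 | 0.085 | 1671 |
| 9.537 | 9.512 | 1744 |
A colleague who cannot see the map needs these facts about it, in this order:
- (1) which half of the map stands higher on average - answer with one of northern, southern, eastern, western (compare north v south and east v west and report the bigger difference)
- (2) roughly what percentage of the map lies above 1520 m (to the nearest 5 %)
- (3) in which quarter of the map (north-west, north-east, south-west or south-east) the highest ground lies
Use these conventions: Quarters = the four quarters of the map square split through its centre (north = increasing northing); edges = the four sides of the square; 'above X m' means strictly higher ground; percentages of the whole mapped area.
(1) Taken as a whole, the southern half is higher than the northern.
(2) Ground above 1520 m makes up about 75 % of the sheet.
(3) The highest point lies in the north-west quarter of the map.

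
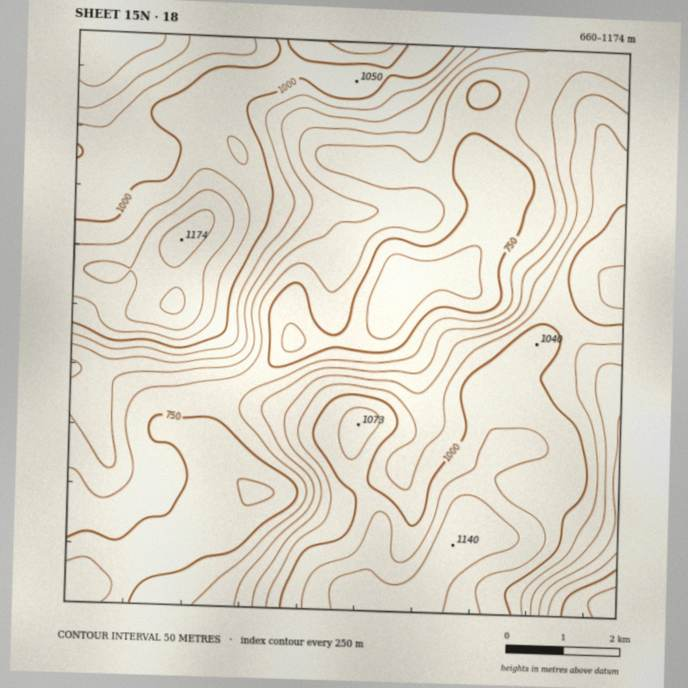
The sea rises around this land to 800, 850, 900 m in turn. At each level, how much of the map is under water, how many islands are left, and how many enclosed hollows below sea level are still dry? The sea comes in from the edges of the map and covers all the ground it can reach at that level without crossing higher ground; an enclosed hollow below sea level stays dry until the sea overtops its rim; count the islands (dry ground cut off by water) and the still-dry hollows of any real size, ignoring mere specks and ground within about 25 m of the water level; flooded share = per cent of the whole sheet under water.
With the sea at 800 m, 27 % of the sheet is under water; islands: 0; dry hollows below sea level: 0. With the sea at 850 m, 38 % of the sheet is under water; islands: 0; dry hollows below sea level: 0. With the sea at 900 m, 48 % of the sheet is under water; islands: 0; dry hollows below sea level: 0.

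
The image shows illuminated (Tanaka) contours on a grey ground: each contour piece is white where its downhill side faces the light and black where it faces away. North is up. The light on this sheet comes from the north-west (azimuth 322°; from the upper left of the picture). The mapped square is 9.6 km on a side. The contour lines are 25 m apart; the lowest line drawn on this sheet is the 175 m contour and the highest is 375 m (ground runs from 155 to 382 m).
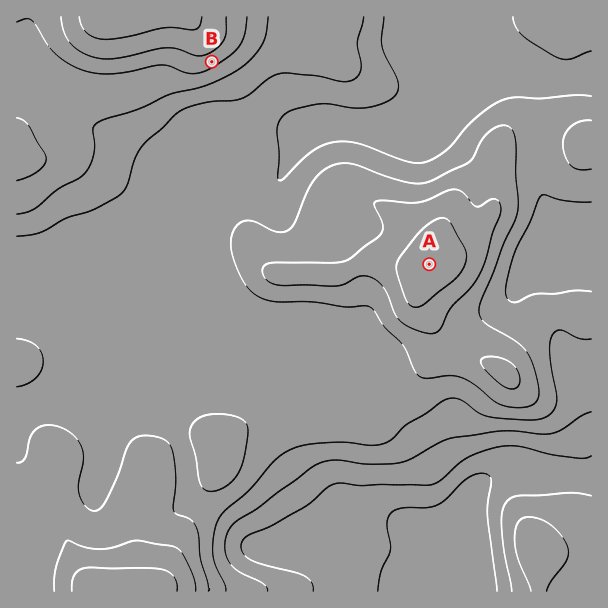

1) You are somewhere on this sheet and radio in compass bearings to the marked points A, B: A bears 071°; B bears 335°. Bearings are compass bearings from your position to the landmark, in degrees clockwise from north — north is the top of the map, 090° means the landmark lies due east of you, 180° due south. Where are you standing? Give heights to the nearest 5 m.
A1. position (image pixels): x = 323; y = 301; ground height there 280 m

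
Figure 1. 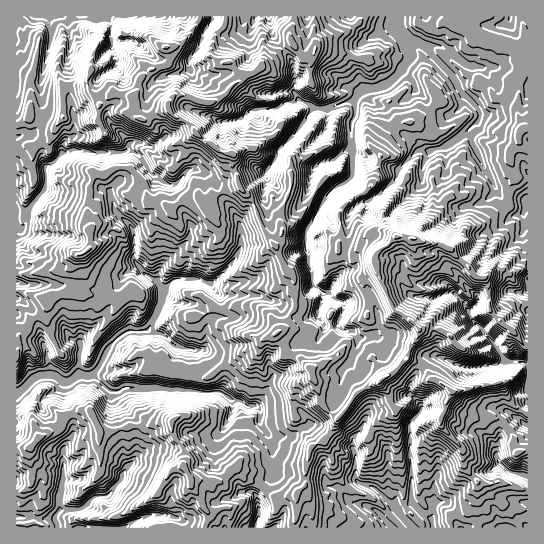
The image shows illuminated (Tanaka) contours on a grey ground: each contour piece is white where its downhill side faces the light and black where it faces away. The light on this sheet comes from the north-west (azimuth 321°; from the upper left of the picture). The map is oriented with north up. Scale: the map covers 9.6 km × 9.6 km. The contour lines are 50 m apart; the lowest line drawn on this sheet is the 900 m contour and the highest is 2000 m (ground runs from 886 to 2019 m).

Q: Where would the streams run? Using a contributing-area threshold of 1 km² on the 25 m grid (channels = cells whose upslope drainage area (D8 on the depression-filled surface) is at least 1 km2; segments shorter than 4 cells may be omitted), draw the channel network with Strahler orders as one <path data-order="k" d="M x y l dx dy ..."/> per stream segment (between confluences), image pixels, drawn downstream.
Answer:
<path data-order="1" d="M131 523l-6 4-47 0"/><path data-order="2" d="M431 519l2 2 0 6"/><path data-order="2" d="M59 511l-4 4 0 3 2 1 0 8"/><path data-order="1" d="M374 510l1 0 18 17"/><path data-order="1" d="M433 506l0 11-2 2"/><path data-order="1" d="M63 470l0 11-1 1-1 15-2 1 0 13"/><path data-order="1" d="M126 469l-4 5 0 4-1 3-15 16-11 0-5 4-1 2-2 0-8 7-18 0-2 1"/><path data-order="1" d="M355 467l0 12 7 6 4 0 9 4 16 16 2 0 1 4 19 18"/><path data-order="1" d="M501 463l8 8 18 6"/><path data-order="1" d="M269 437l-2-4-5-6-3-5 0-3 2-1 0-7-3-4-3-1-9 0-7-5-6 0"/><path data-order="1" d="M225 426l8-16 0-9"/><path data-order="1" d="M411 422l-1 1 1 78 2 2 13 14 5 2"/><path data-order="2" d="M233 401l-6-6-2 0-3-2-21 0-2-2-6 0-2-1-22 0-2-1-12 0-1-2-1 2-18 0-1-2-9 0-6 4-9 0-16-16-1 0"/><path data-order="3" d="M75 378l-2 3-12 0-7-6-13 0-8 4-14 14-2 1"/><path data-order="3" d="M93 375l-3 0-1 2-3-2-5 0-6 3"/><path data-order="1" d="M481 367l1-1 16-1 1-2 7-1"/><path data-order="2" d="M506 362l16 0 5 4 0 24"/><path data-order="1" d="M202 350l-19-1-4-3-5-1-12-11-7 0-5-3-5 0"/><path data-order="1" d="M357 347l0-10"/><path data-order="1" d="M81 346l0 5-2 2 0 21-4 4"/><path data-order="2" d="M357 337l-4-6-7 0-8-6 0-4 4-6 1-6 2-2 0-4-4-2-6-2-6-6-6 0"/><path data-order="1" d="M370 337l-3 0-1 1-8 0-1-1"/><path data-order="3" d="M145 331l-16 0-10 6-10 10-10 20-6 8"/><path data-order="1" d="M322 301l1-3 0-5"/><path data-order="3" d="M162 295l0 3-1 1 0 6-3 4 0 2-8 16-5 4"/><path data-order="2" d="M323 293l-1 0-9-8 0-12-4-8 0-11-3-4 0-19 11-16 5-12 5-8 8-8 12-5 6-7-2-53 4-7 0-12-1-2"/><path data-order="1" d="M454 293l9 9 4 8 2 0 0 3 4 8 10 9 2 4 9 9 3 6 6 8 0 2 3 3"/><path data-order="2" d="M158 283l4 6 0 6"/><path data-order="2" d="M209 282l-4 0-6-3-24 0-2 2-8 8-3 6"/><path data-order="1" d="M158 273l0 10"/><path data-order="1" d="M235 258l-4 7-18 18-4-1"/><path data-order="1" d="M130 226l4 7 0 28 5 5 6 8 9 5 4 4"/><path data-order="2" d="M17 225l0-19"/><path data-order="1" d="M525 211l2-9"/><path data-order="1" d="M495 187l-20-40-2-2 0-3-2-1 0-6 2-2-3-3 0-3"/><path data-order="1" d="M175 185l-6 0-6-3-5-5-7-3-9-15-7-6-2-2-7 0"/><path data-order="1" d="M394 181l4-6 0-5 19-19 2-1 15 0"/><path data-order="1" d="M269 169l4-4 5-11 1-5 4-3 15-15 8-13 7-7 0-2 1 0"/><path data-order="2" d="M126 151l-3 2-33 0-1-2-18-1-2 3-6 0-10 10-7 3 0 3-1 1 1 1 0 15-1 1 0 3-7 7 0 1-8 9-3 7 0 5-1 2-3 9-1 0-5-5"/><path data-order="2" d="M434 150l9-3 8-4 8-6 2 0 9-10"/><path data-order="1" d="M129 146l-3 5"/><path data-order="2" d="M470 127l3-1 8-9 0-3-3-5-17-18-3-4 0-2-5-8-28-31"/><path data-order="1" d="M247 113l4-3 7 0 1-1 18 0 9-7 9 0 2-1 5 0 3 2 5 2 4 4"/><path data-order="2" d="M314 109l15 0 1-2 11-2 4-3 5 0 1-1 3 0"/><path data-order="3" d="M354 101l4-6 0-2 5-3 20-3 16-13 3-4 0-3 8-9 0-4-4-7 0-8"/><path data-order="1" d="M189 67l0-6 1-3 8-8 8-21 7-8 0-4"/><path data-order="1" d="M467 65l-6-4-8-8-14-7-14 0"/><path data-order="2" d="M425 46l-2 0-4-4-2 0-2-1-8 0-1-2"/><path data-order="1" d="M111 39l0-14-1-2 0-2-12 0-1 1-2-1-2 0-6-4-8 0"/><path data-order="3" d="M406 39l-8-9 0-3-1-1 0-9"/><path data-order="1" d="M47 17l-9 0"/>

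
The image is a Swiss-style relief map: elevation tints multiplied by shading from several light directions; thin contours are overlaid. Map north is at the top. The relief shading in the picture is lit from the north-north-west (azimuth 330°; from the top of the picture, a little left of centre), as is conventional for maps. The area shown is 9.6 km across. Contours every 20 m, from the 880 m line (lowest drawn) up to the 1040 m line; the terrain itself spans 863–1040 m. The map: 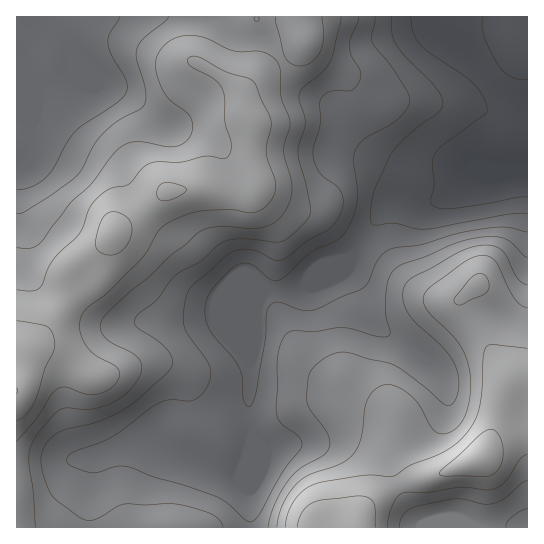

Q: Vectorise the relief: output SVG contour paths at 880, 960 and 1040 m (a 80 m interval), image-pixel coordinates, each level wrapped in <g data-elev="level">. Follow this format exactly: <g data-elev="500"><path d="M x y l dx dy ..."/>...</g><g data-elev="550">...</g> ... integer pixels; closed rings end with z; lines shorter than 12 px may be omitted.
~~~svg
<g data-elev="880"><path d="M527 197l-10 0-66 12-12-1-7-3-1-6 3-16-2-20 3-9 8-9 43-31 1-5-6-15-9-12-43-30-10-9-6-10-2-16"/><path d="M483 17l-1 10 2 10 15 29 6 6 6 5 8 2 8 0"/></g><g data-elev="960"><path d="M223 527l-4-8-9-6-23-7-16-2-25 1-21-1-8 3-22 12-6 2-6-2-25-17-7-7-9-24 0-17 5-12 10-9 10-4 31-7 23-11 17-12 32-29 3-9-4-10-12-11-19-12-4-6 3-7 20-15 18-25 26-14 16-15 8-5 17-2 39 3 10-6 16-17 3-6 0-7-12-52 1-8 6-24-5-20-1-7 4-8 19-14 8-11 4-11 7-34"/><path d="M506 527l0-4 5-5 8-6 8-3"/><path d="M527 285l-5-2-5-6-10-20-5-7-7-4-9-1-13 2-14 5-45 25-8 6-3 6 0 8 5 16 8 10 29 26 7 10 4 10 3 10-1 12-3 10-5 4-7-1-37-31-17-10-47-11-12 3-14 10-5 5-3 7-1 24 3 9 18 24 2 7-1 6-6 8-22 13-12 12-14 23-7 24"/><path d="M169 17l-5 5-20 16-7 11 0 10 9 34 0 8-3 5-25 15-15 13-10 12-12 24-7 8-24 18-24 15-9 3"/></g>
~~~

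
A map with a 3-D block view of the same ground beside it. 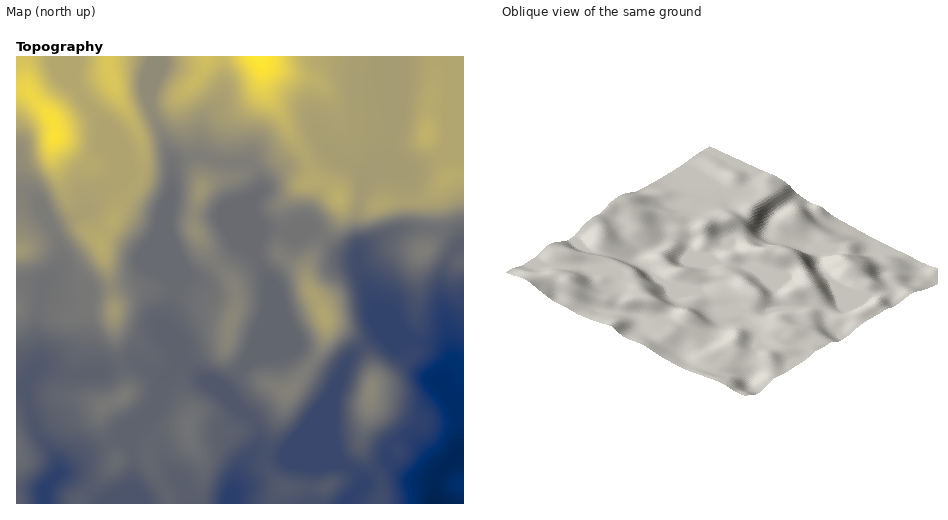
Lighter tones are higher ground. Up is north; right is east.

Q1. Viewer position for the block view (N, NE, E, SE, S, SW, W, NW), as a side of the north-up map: SW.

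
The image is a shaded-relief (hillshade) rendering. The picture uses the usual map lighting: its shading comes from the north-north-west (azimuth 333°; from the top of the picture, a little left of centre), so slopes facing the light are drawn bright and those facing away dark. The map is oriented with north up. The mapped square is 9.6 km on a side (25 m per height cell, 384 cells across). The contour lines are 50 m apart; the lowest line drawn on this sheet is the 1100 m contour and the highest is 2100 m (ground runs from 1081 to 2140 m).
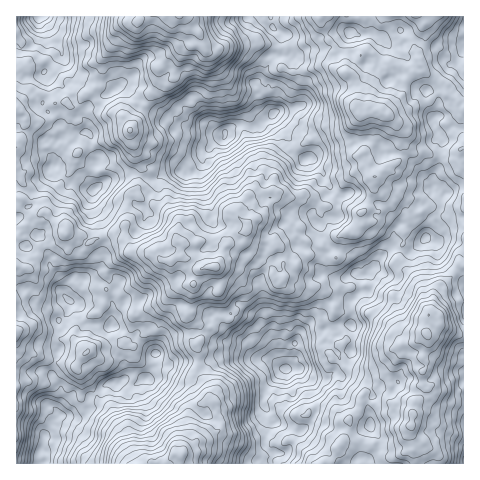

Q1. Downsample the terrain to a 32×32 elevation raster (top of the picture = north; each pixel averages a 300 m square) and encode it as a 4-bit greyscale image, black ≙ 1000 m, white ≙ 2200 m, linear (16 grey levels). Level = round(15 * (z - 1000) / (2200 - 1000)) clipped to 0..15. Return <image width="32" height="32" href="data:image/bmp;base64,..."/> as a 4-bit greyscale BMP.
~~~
<image width="32" height="32" href="data:image/bmp;base64,Qk12AgAAAAAAAHYAAAAoAAAAIAAAACAAAAABAAQAAAAAAAACAAATCwAAEwsAABAAAAAAAAAAAAAAABEREQAiIiIAMzMzAERERABVVVUAZmZmAHd3dwCIiIgAmZmZAKqqqgC7u7sAzMzMAN3d3QDu7u4A////AEIkZ5zN3tyoZVZ5mYiaqpdSI1aKu83cqXVWZ5mImqqXUyNFeZm8y6llVWeJiJu6mGQjRWd3iqqpZEVmiIiauphkNERVVXiaqWREVneImrqYdVVVRERXiZhkM0RmiJmrqHZWdlRERoiHUyEkVniZu5h3ZndlVEZ4dUMiJWZpqruoh2Z3ZmVXiHVDMzVmaavMuZdmZlVmZ4h2VERFVWirzMqHZVZWZ3iYh2VVVWVnmrzJd2VWZmeZmZh2Z3ZmZoiruXdlVmZ4mrqpiIiHZlZ4mqiIdmZmiaq7upiZh2ZVZ4iYiHd3eJu7u7qZmYd3ZWdneHiIiImru7u7qZiHd3ZmZWeHiYiJmau6qrmYh3iIdmVniIl2eIiaqaq6mHd3mHd2Z4iHZWiHiZiaqZh3d4iHdmeHdlRXh3dmiJmYd2eJiHZnhlZVVndlRWeIh2ZoiZh2d3ZWZWd3ZUNFd3ZFaJmZh3iGZmZomHVDM1ZVVWiZiYh4h2ZmeZh1QyIzRFZ4mZqXd4dmZomYZVMyMiRWeaq6l3eHd3eIiHZVVUMjRXq7uod4dmd3d4iIZ3ZURVaJqpmHiGZWd3d5mYiHVVZniZmIiIdmVWiIiaqrqGZmaJmYmIh2VVVomamrzLqHZmeIiIiIdlRFaKvLzMy5h2Z4h3d4iHZCNGis3d3cmGZWeYiIiJmG"/>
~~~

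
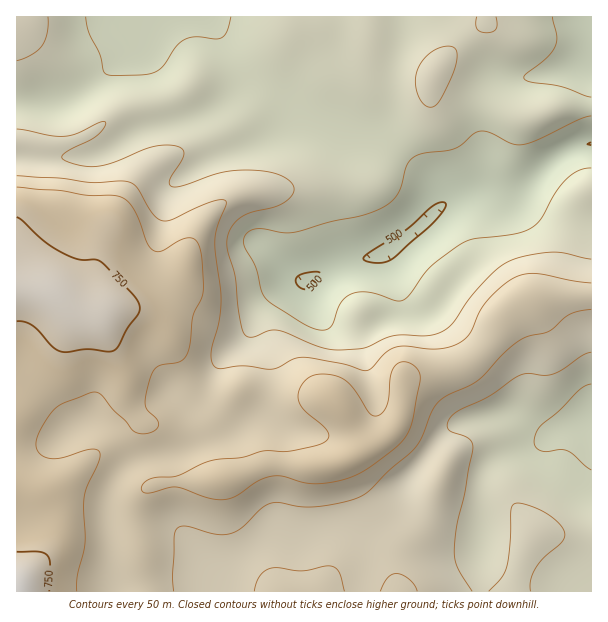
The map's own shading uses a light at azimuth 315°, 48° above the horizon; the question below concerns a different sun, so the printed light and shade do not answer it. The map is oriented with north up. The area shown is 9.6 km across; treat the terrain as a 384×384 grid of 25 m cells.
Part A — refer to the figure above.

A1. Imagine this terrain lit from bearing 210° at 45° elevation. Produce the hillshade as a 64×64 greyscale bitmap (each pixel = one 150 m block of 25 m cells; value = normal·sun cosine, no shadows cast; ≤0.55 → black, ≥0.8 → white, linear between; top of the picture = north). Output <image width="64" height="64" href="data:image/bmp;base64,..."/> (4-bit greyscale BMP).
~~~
<image width="64" height="64" href="data:image/bmp;base64,Qk12CAAAAAAAAHYAAAAoAAAAQAAAAEAAAAABAAQAAAAAAAAIAAATCwAAEwsAABAAAAAAAAAAAAAAABEREQAiIiIAMzMzAERERABVVVUAZmZmAHd3dwCIiIgAmZmZAKqqqgC7u7sAzMzMAN3d3QDu7u4A////AHd3d3eJmqqpiJmZmqqpmYiJmZmZmZiHd3iImZmZmZmZd3d3eImau6mImZmaqqmYiImZmZmZmId3d4iZmZmZmZlmd4iIiau7qYiZmqqpmYiIiJmZmZmIh3d3iJmqqZqqqlZ3iIiJq7upiJmqqqmZiIiZmZmZmZiIiHeImqqqqqqqZneIiImrupiImaqqqpmZmZmZmZmZmZmYiImaqqqqqqp3eIiHeKqpiIiaq7qqmZmZmZmZmZmZmZiIiaqqqqqpmYiJiHd4qqmIiau7u6qpmZmZmZmZmZmZmIiZq7qpmZiImZmYdniqqZmau8zLuqqqqqqqqqmZmZmYiJqrupmId3eqqph3eau6qqvM3dy7qqq7u6qqqpmImZmImruqmHZmZ6qqmHeJq7u7zN3u3cu7u8zMy7uqmIiaqYiau6mHZmZ3qqmYiImru7vM3e7dy7zN3u3dzLqYiJqqiJmqmHZmZ4iZmIiImqqqqrvM3Mu7vN7v/u7dypiJqrqIiZmHdmd4iIh3eImaqpmYmaqqqZq83u7u7u3LqZqqqYeImHdmd4iZd2Z3iJmqmYd4iId3eKu8zMzMzMy7u7qYd4iIdmd4iZl3Znd4iaqpmIiHdmZniZmZiJmru8zMuph3iIh3d4iZiIh3d3iJmquqqZiHZmd3d2Zmd4mau8uph2Z4mYiIiZiImIiIiIiau7uqqZiHd3dmZmeImImaupl2VmiJmZmZmIiZmZmIiZq7uqmZmZmYh3eJmrupiImpiHZlZ4iZmZmYiJmZmZmaq7qpmImZmZmIiavN3bmHiZh3eHd3iImaqpmImZqqqqu7uph3iJmqqpmaze7cuHeJmHeJqqqZmqu6qZmZmqu7u8y5h3eJmaqqqqvN3cuWVoqYeJvMzLu7u7uqqZmavMu8zLmHiJmZmqqZq7zLqGRHmqiJq83dzLzMu7qqmau8u7zMuYiaqpiZmIiZqql2Q0erqYmrzczLvMy7uruaq7u7vMupiau6iId2Z4iYdkMiSKupiaq7u7u7vMu7u6q7u7vMy5iKvLmHdlVWd4dTEAFHmph3iZqqqru8zLu8q7u7u83KmJvMuXdmVFZ3dTAAAkeHZVVneJmqu8zMu7y7vLu8zLqIq8uod3ZVZndjEAAjVmUxEjVniaq7zMy7u7vMy7zMuZmrupd3h2Z3dkIAE1ZmUgAAJFeJqrvMy6qrvMzLu7upmruph3iHd3d1MQJHiHdTEAE0Z5qqu8zLqqvMzMu7qqmquph3iHd3d1MRJHmqmGVDRVZ4mqqrvLuqu8zMu6qpmZqpiIiIdmZ2QhJHmqqYh3eIiImaqqq7uqvMzMu6mZmZiIiIiZhlVmUyJGiamYd4iZqpmImZqqqqq8y7uqmIiId3d4mal1VWZUNWiZmHZWeJqqqYh4iZmZmaqqqpmIiIdmZniamGRFZlVXiZmGVEVniaqpmHd3iHd3d3mZiIeIh2ZniaqXU0VmVniZmYdVVWeJmZmYh2ZmVVVUSIiHd4iHZneJqYZDRFVnmqqpmHZneIiJmZmHZVRERERIiHd3iId3eImZhUM0RWiru7qpmIiJiIiJmZh2REREVVmId3iJiIiHeIh1MjNGirzMu7qqqZmYh4iZiHZURVZmeIh3iJmZmHZnd2VDNWirzMzLu7uqqZmHeIiHdlVmd3d4h3iJmZmYZVZmZVVnm83czMzMy7uqmZiId3dmZmeIiIiHiJmZmYdURVZmZ4q97dzMzMzMy7qpmYh3d2ZneJmZmIiJmZmIdTI1VmZ4m97u3MzMzMzMu6qpmId3d3iJmZmXd4iHd2ZDETVmZnib3u3MzMzMzMy7qqqZiIiIiJmqqqVVZlRDMyESRmZmZ4q8u7q7u7u7u7qqqqqZmZmZmZqqsSIiERERESRnd2Zmd4iIiZqqqqqqmZmqqqqqqpmYiZmgAAAAABEjRomIdmVVVmZ4iJiJmZmIiaq7u7u6qZiIh3ABEREiM0VomZmHZlREVWd4iIiIiIiZq8zLu7uqmYdlVVVVVWZmZniJmZiHZVVWZ3d3iIiIiZq8zMu7u7uqmGRJmZmZmYh3d3iImZiHd3d3d3iIiZmZq83cu7u7y7updlqpmZqqqYh3ZmeImZmIiIiIiJmZmZq8zcy6u8zMzMupiHd3iZqqmYd2ZniJmZmZmZmZmZmaqrzMy6q83d3d3MzFVFVniZqqmYh3eIiZmZmZmZmaqqqrvMy6qrzd3M3d3dVVVmd4iZqqqZmYiIiZmZmaqqqqqrvMy6mqvMu7u7zMx3d3h3d4iZmqqqmZiJmZmqqqqru7u8y6mZqqqZiJmZqpmZmZiHd3eImqqpmZmZmqqqq7u7u7zLqZmZmId3ZmZ3u7u6qYd2ZmeJqqmZmZmqqqu7u7qqu7upmZmId3ZlRVa7u7uqmHdmZ4iZmZmZqqqqqqqqqqq7uqmZiIiIh2ZVZru7uqmZiIiIiZiIiZqqqqqqqqqqqqqqmZmZmaqpiHd4u7uqmZmZmZmZmHeJmqq7qqqqqqqpqpmZmZqrzLupmZm7qpmIiZmZmZmYd4maq7uqqqqqqpmZmYiJmrzMy6qZmaqpiIiJmZmZmZiIiaqqqqqqqqqqmZmZiImrzMu6mZmZqpmHeImZmZmZmIiZqqqqqqqqqqmZmZmIiau7qpmIiJmpmId4iZmZmZmZmZqqqqqqqqqqqZiZmZmZqqqZiHd4iZmYd3iZmZmZmZmZmqqqqqqqmaqpmJmZmZqqqZiHd3iJ"/>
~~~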